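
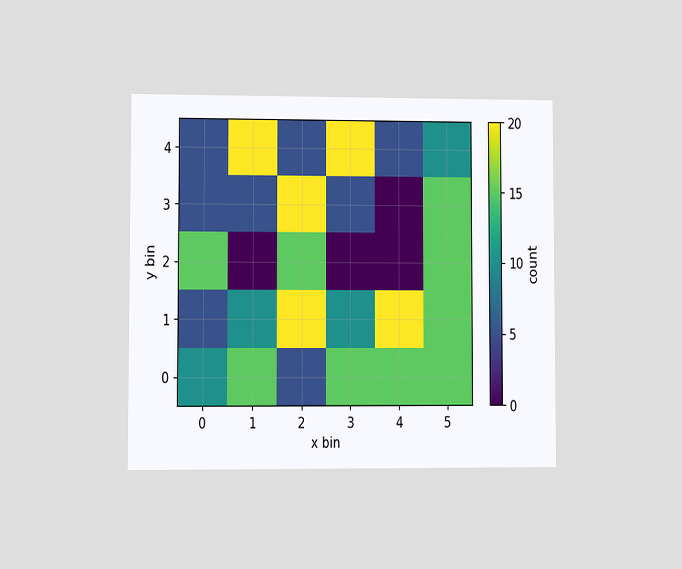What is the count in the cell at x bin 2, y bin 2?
The chart is viewed at a slight angle. Matching the cell (2, 2) against the colorbar gives 15.

15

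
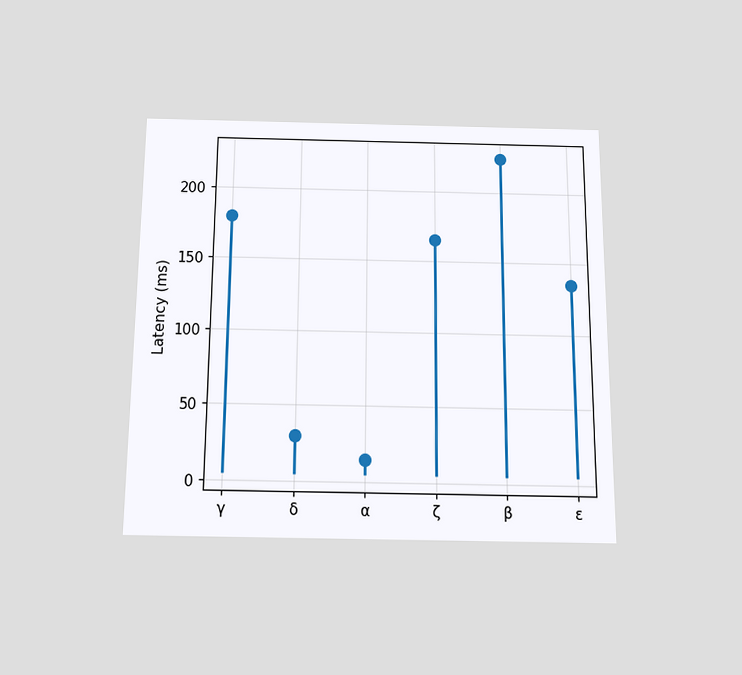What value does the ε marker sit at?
135ms

The chart is viewed slightly from below. The ε marker sits at 135ms.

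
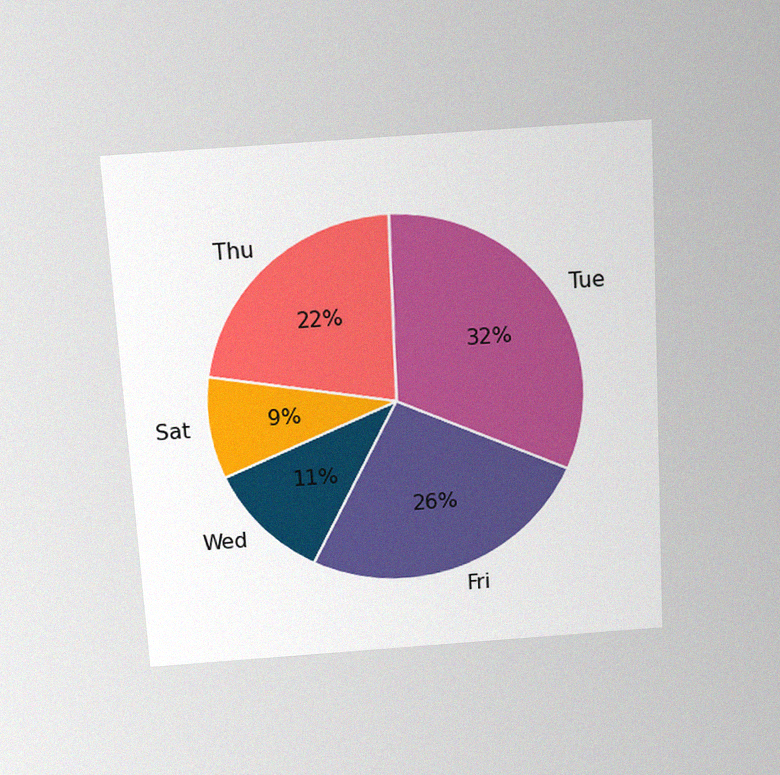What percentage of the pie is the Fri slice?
The chart is tilted about 3° counter-clockwise and viewed slightly from above, with some photo noise. The Fri slice takes up 26% of the pie.

26%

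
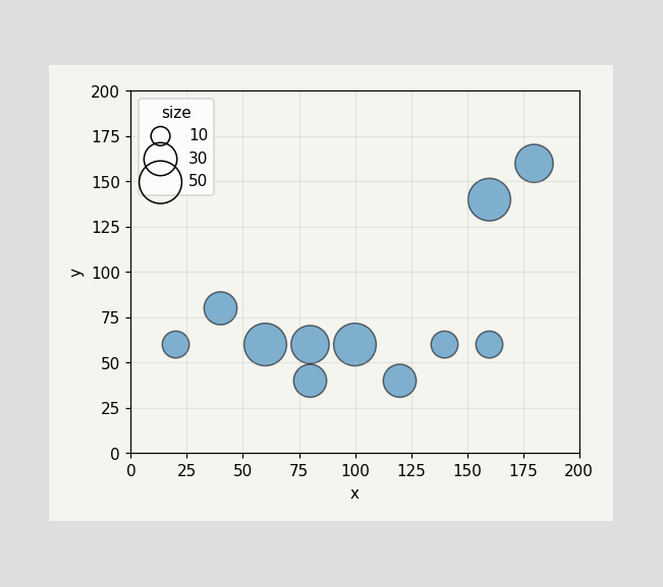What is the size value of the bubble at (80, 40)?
Matching the bubble at (80, 40) against the size legend gives 30.

30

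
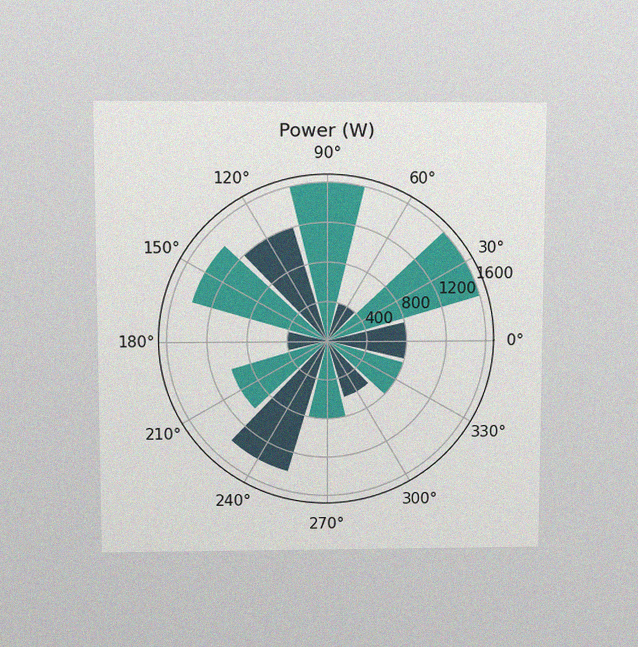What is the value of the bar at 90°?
1600W

The chart is viewed slightly from above, with some photo noise. The bar at 90° reaches 1600W on the radial axis.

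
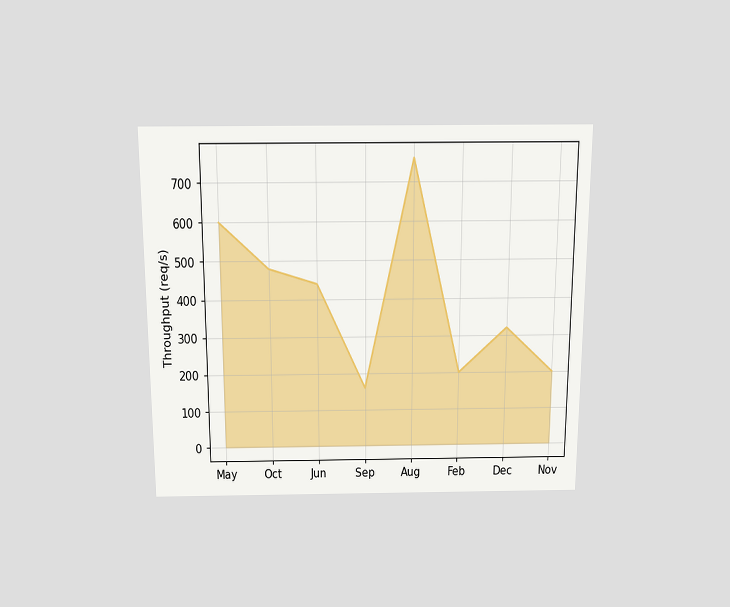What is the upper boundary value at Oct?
480req/s

The chart is viewed slightly from above. At Oct the upper boundary is at 480req/s.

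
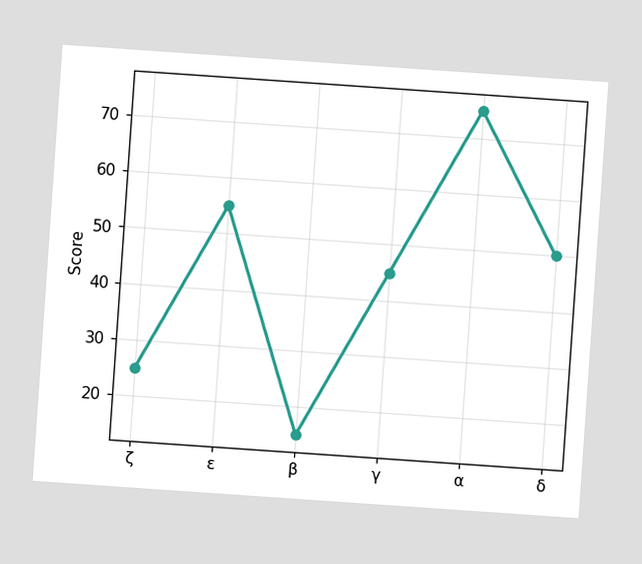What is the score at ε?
55

The chart is tilted about 4° clockwise. At ε, the line is at 55.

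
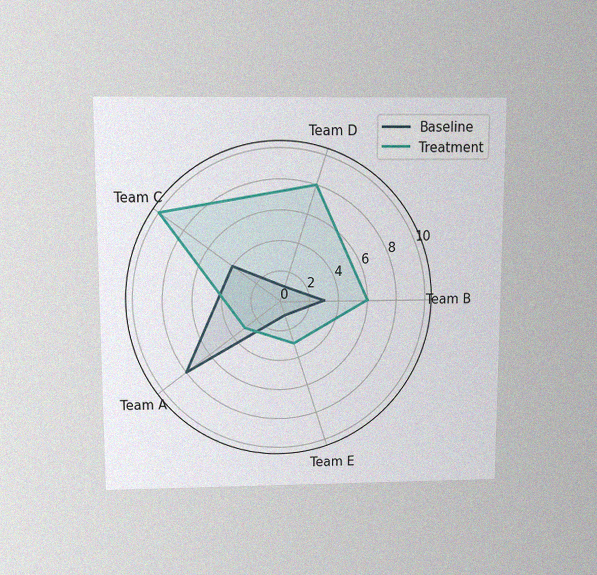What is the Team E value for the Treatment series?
3

The chart is viewed slightly from above, with some photo noise. On the Team E axis, Treatment reaches 3.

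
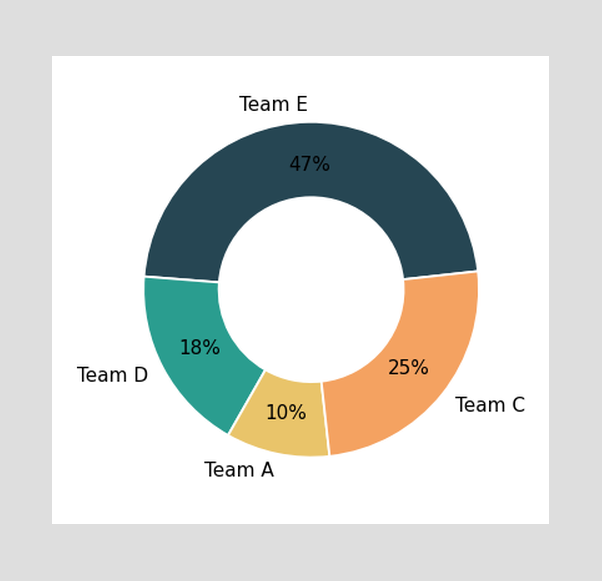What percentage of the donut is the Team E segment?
47%

The Team E segment takes up 47% of the ring.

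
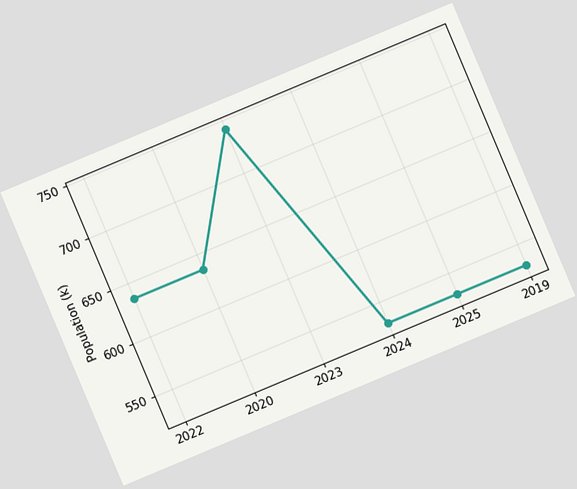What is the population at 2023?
742k

The chart is tilted about 23° counter-clockwise. At 2023, the line is at 742k.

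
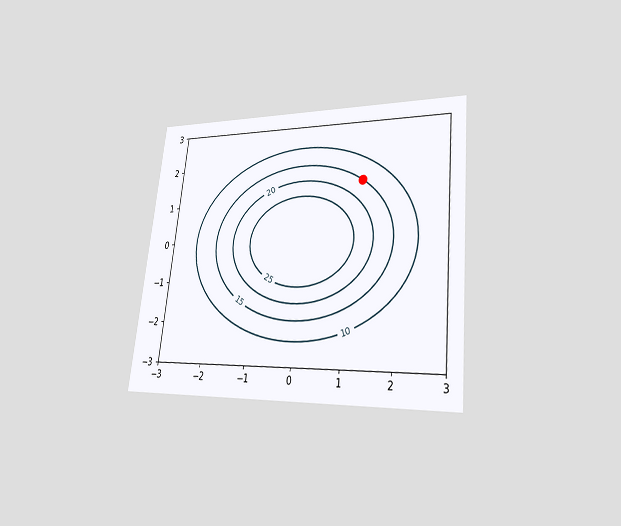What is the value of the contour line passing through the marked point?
The chart is tilted about 6° clockwise and viewed at a slight angle. The marked point sits on the contour labelled 15.

15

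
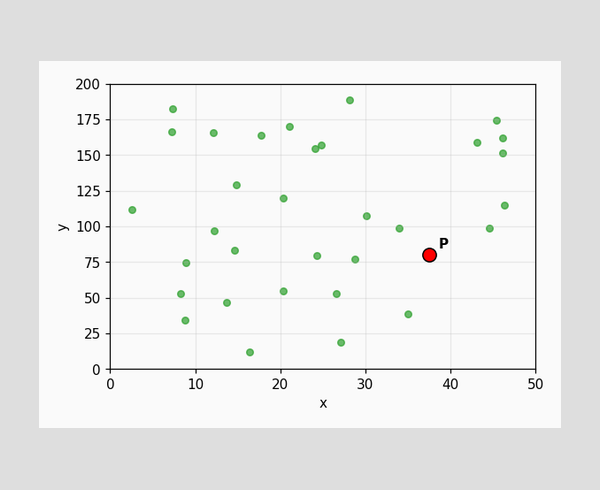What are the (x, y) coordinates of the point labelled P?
Following the gridlines from P to each axis, P sits at (37.5, 80).

(37.5, 80)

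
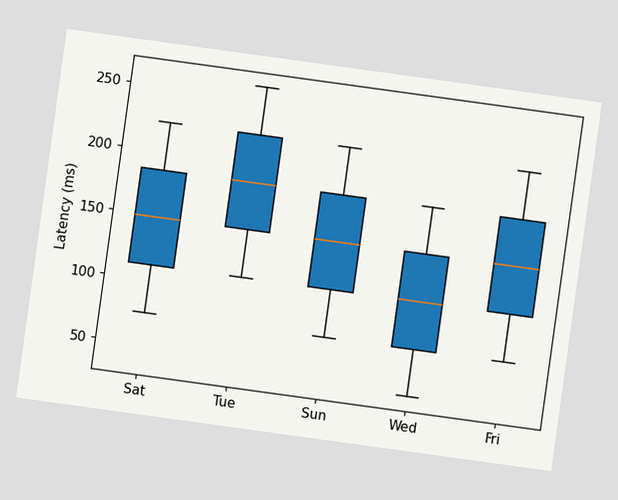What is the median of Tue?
185ms

The chart is tilted about 8° clockwise. The median line in the Tue box sits at 185ms.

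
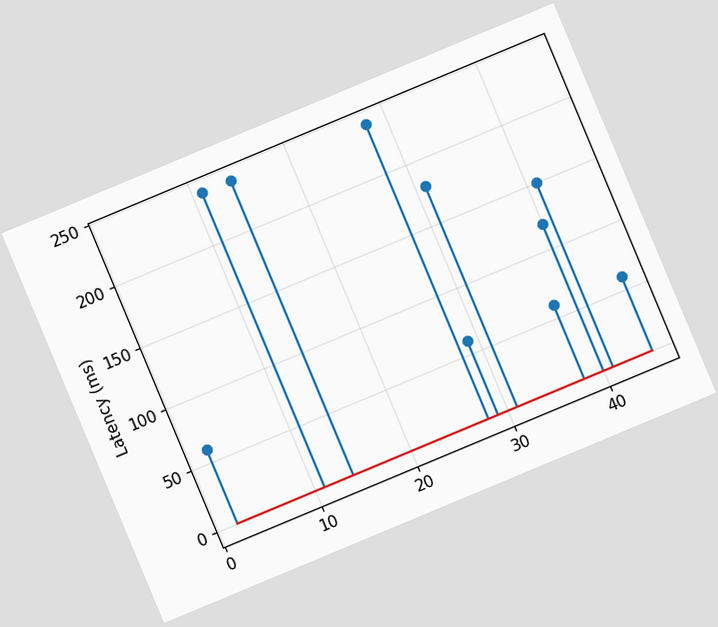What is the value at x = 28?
The chart is tilted about 23° counter-clockwise. The stem at x=28 reaches 240ms.

240ms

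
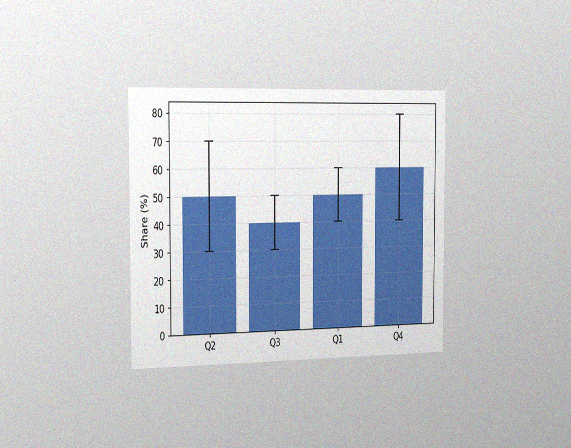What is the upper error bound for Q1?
60%

The chart is viewed slightly from the left, with some photo noise. The Q1 bar's upper whisker reaches 60%.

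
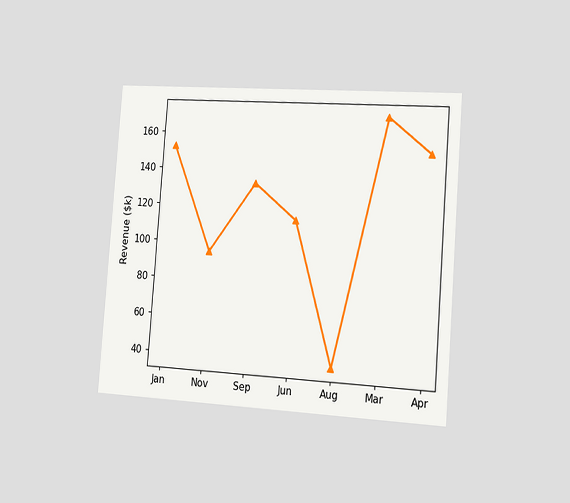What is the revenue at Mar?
$171k

The chart is tilted about 4° clockwise and viewed slightly from the right. At Mar, the line is at $171k.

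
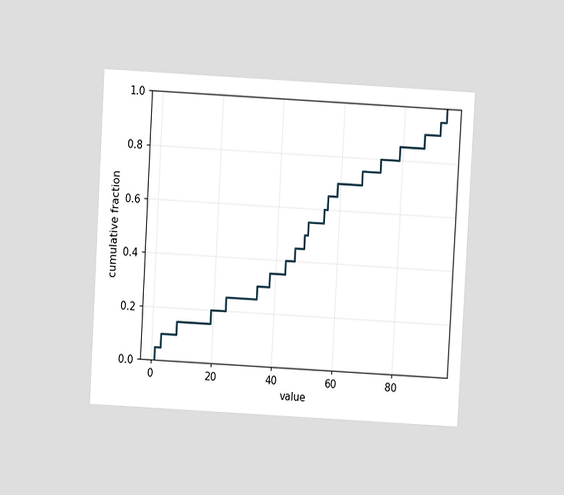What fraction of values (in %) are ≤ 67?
75%

The chart is tilted about 3° clockwise and viewed at a slight angle. At x=67 the ECDF step is at 75%.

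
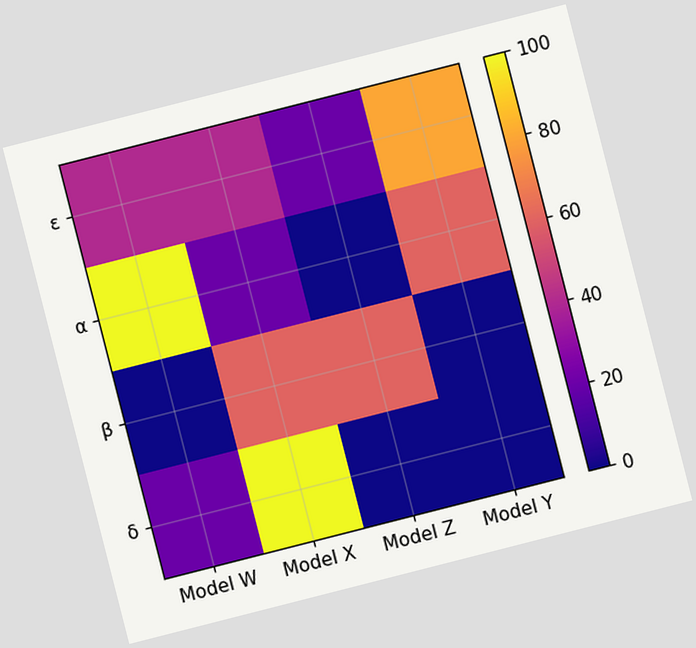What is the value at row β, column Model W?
The chart is tilted about 14° counter-clockwise. Matching cell (β, Model W) against the colorbar gives 0.

0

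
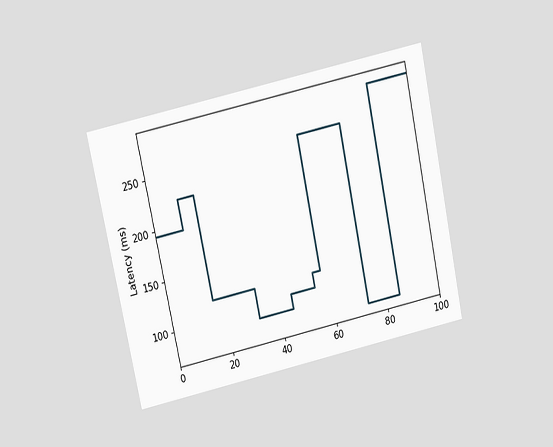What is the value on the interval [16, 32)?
The chart is tilted about 12° counter-clockwise and viewed slightly from above. On [16, 32) the step sits at 120ms.

120ms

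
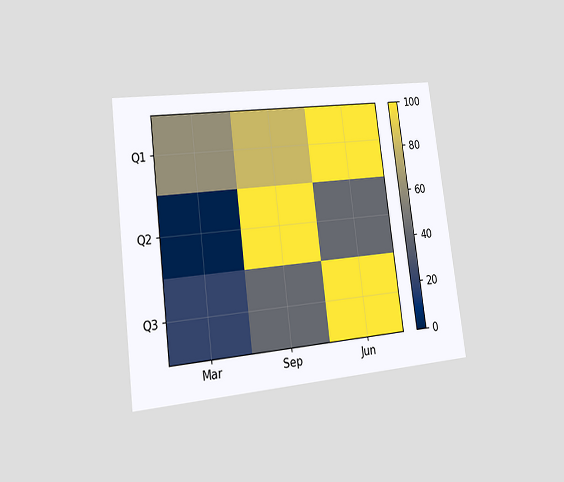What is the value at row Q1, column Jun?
The chart is tilted about 7° counter-clockwise and viewed at a slight angle. Matching cell (Q1, Jun) against the colorbar gives 100.

100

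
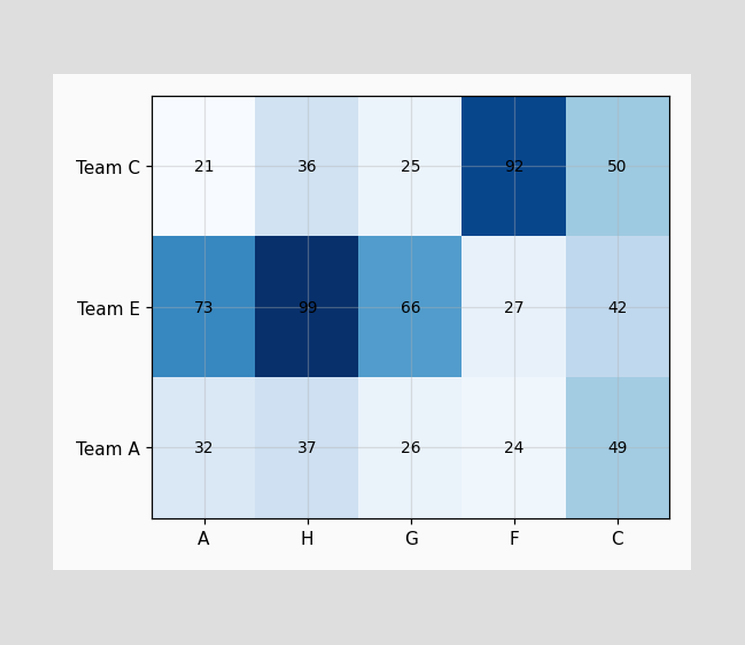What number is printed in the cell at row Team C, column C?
The (Team C, C) cell reads 50.

50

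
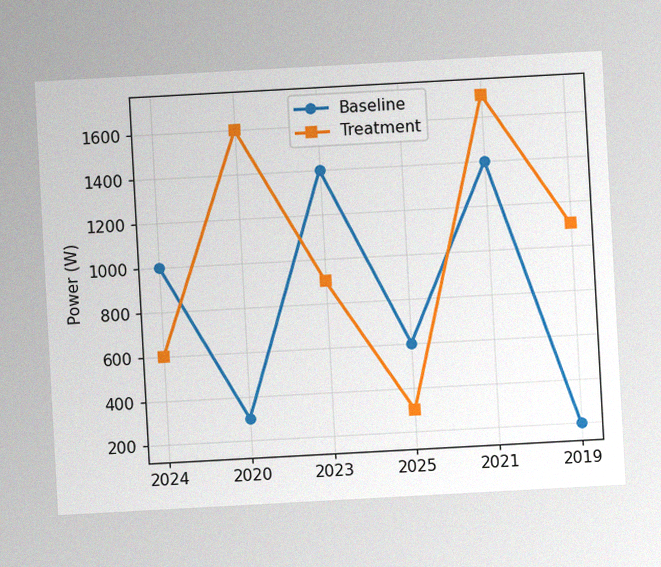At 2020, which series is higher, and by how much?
Treatment, by 1300W

The chart is tilted about 3° counter-clockwise, with some photo noise. At 2020, Treatment sits above the other line by 1300W.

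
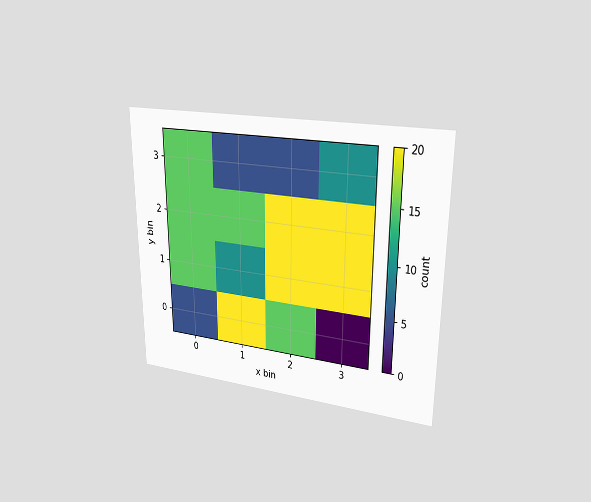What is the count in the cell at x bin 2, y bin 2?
The chart is viewed at a slight angle. Matching the cell (2, 2) against the colorbar gives 20.

20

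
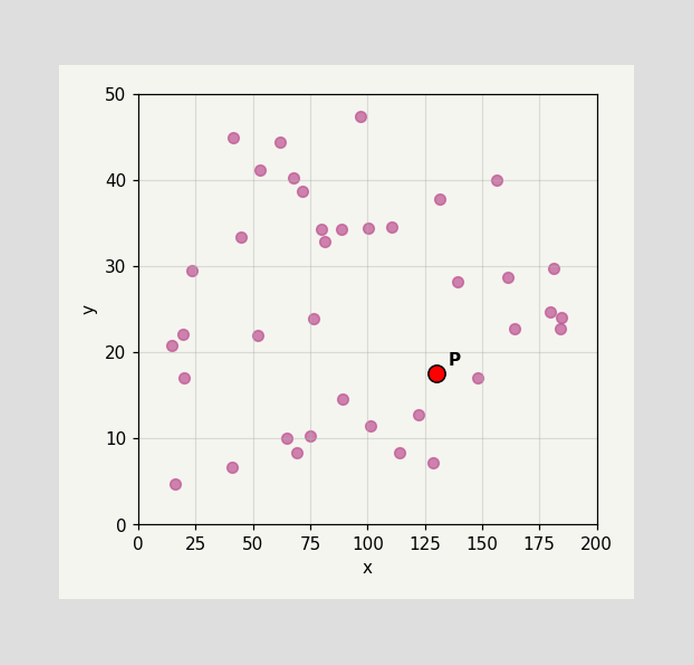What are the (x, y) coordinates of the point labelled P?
Following the gridlines from P to each axis, P sits at (130, 17.5).

(130, 17.5)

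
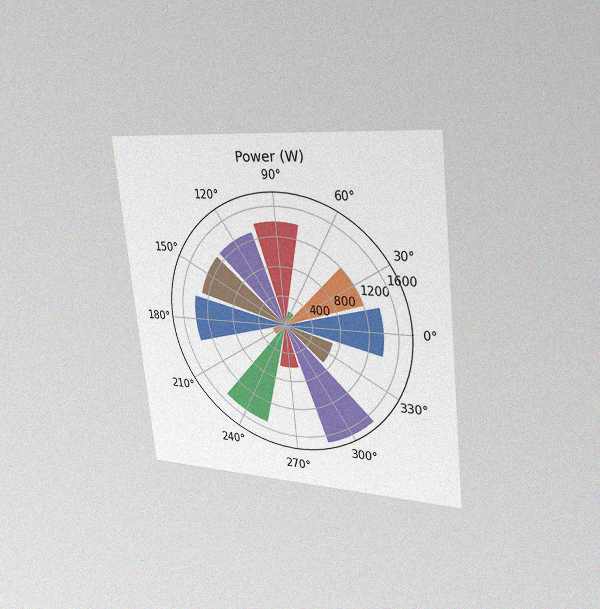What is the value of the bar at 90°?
The chart is tilted about 6° counter-clockwise and viewed slightly from the right, with some photo noise. The bar at 90° reaches 1400W on the radial axis.

1400W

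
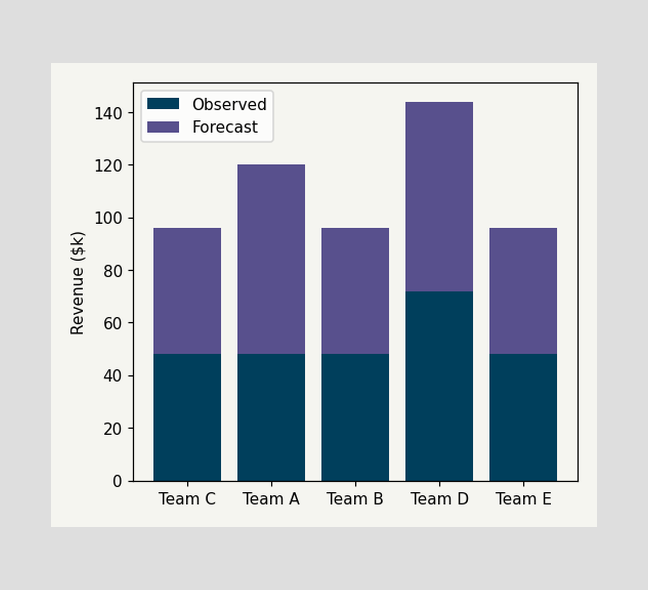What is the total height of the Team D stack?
The Team D stack's top reaches $144k on the y-axis.

$144k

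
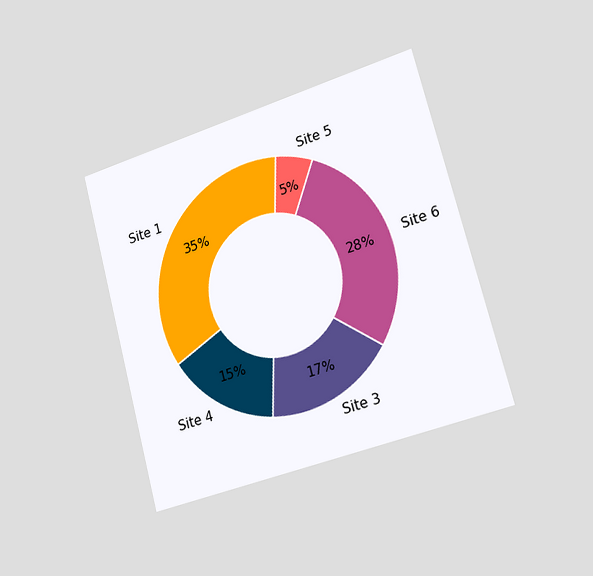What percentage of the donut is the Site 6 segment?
The chart is tilted about 15° counter-clockwise and viewed slightly from the right. The Site 6 segment takes up 28% of the ring.

28%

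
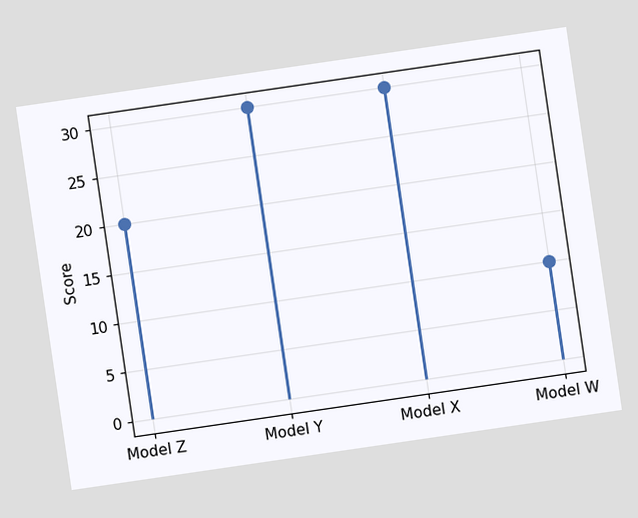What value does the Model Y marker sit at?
The chart is tilted about 8° counter-clockwise. The Model Y marker sits at 30.

30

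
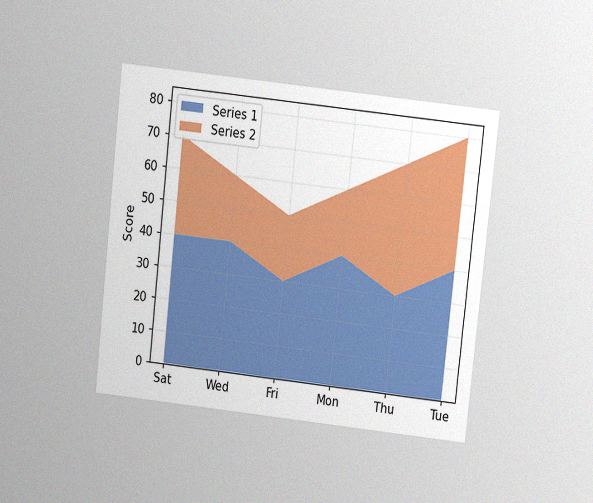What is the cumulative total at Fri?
The chart is tilted about 6° clockwise and viewed at a slight angle, with some photo noise. The stacked total at Fri reaches 50.

50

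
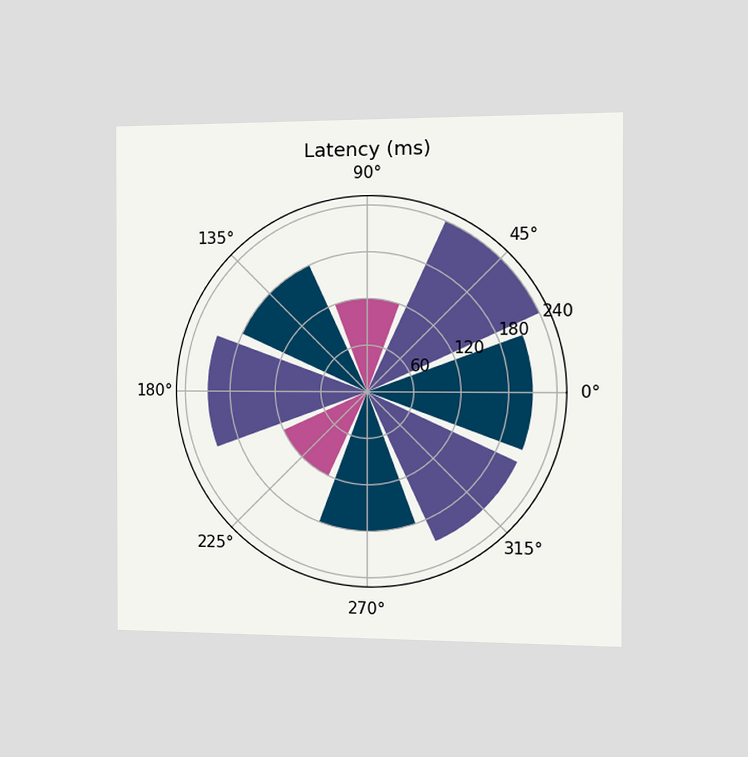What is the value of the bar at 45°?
240ms

The chart is viewed slightly from the right. The bar at 45° reaches 240ms on the radial axis.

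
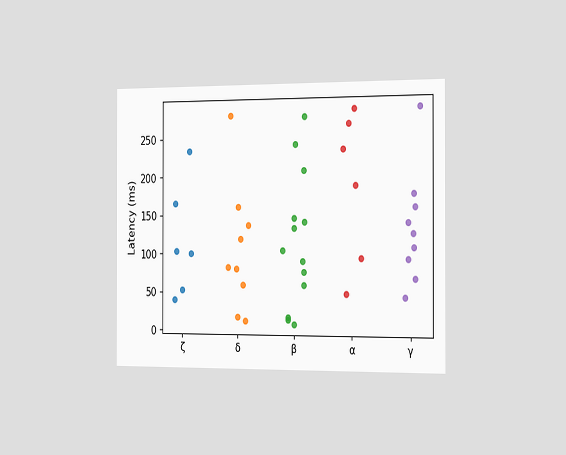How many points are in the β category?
The chart is viewed slightly from the right. Counting the markers in the β column gives 13.

13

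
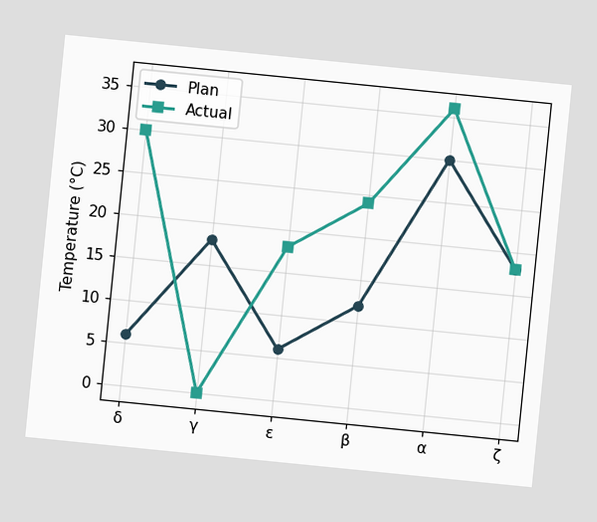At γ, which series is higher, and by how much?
The chart is tilted about 6° clockwise. At γ, Plan sits above the other line by 18°C.

Plan, by 18°C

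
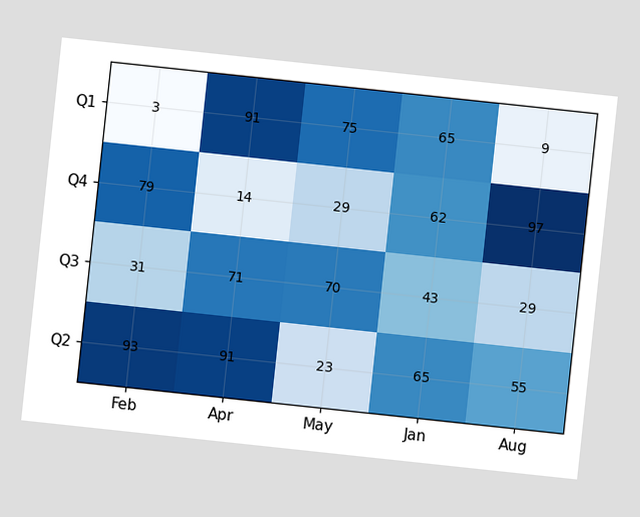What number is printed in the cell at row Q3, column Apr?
71

The chart is tilted about 6° clockwise. The (Q3, Apr) cell reads 71.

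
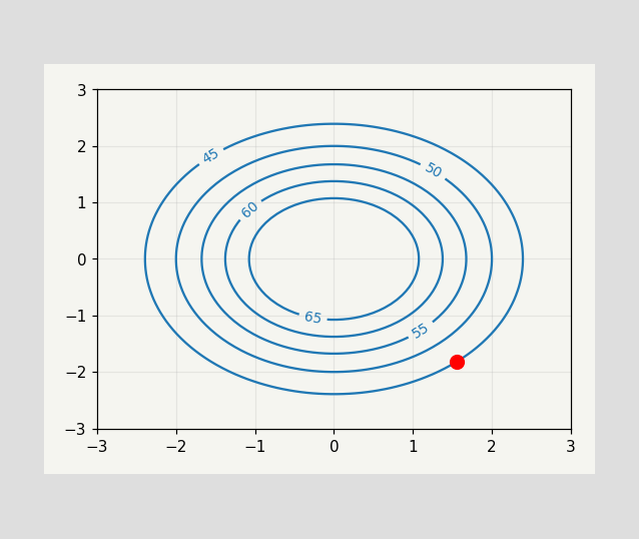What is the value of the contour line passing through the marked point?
45

The marked point sits on the contour labelled 45.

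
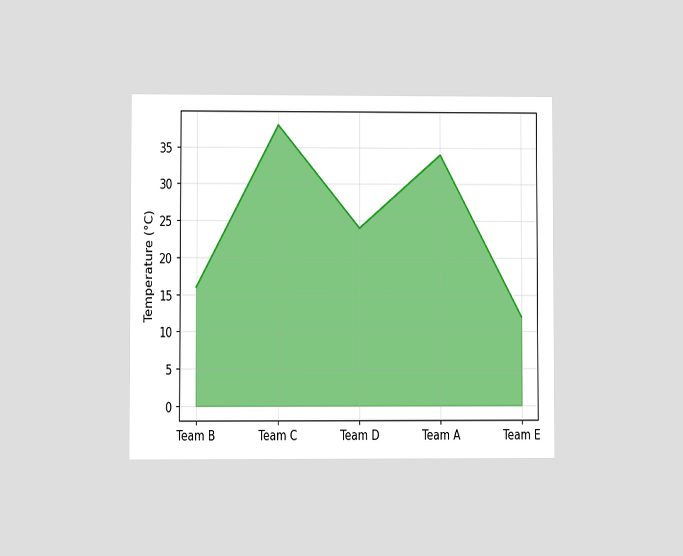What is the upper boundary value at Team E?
The chart is viewed at a slight angle. At Team E the upper boundary is at 12°C.

12°C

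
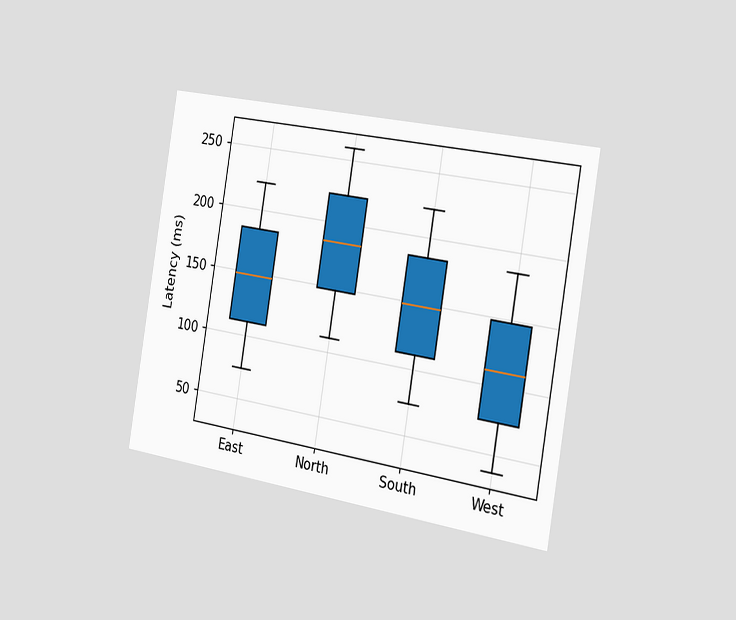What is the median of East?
The chart is tilted about 9° clockwise and viewed slightly from the right. The median line in the East box sits at 148ms.

148ms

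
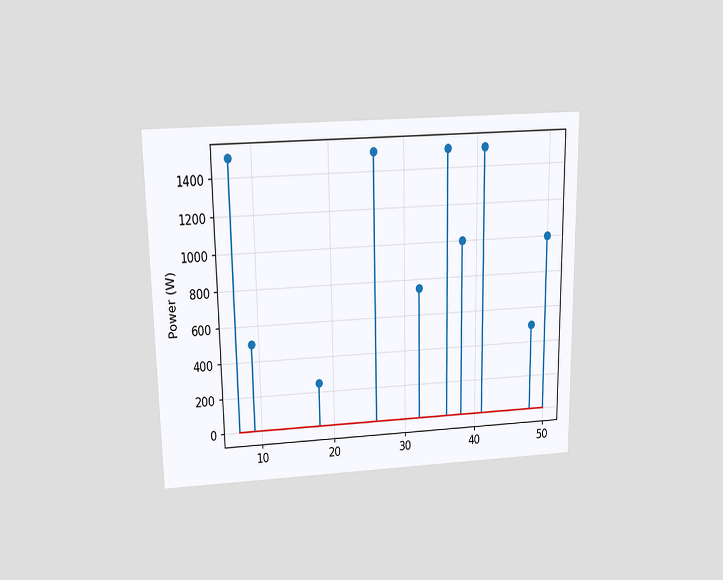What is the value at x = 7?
1500W

The chart is viewed slightly from above. The stem at x=7 reaches 1500W.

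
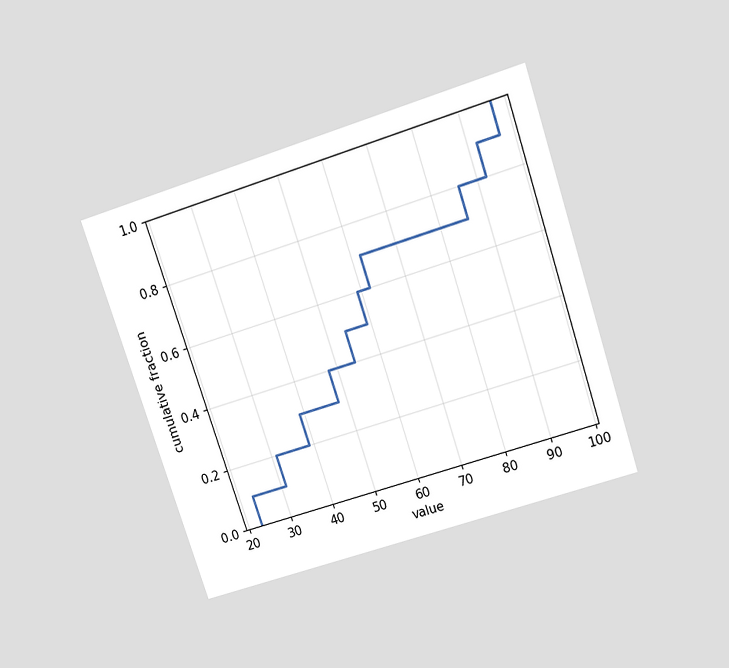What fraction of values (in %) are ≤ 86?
The chart is tilted about 18° counter-clockwise and viewed slightly from above. At x=86 the ECDF step is at 80%.

80%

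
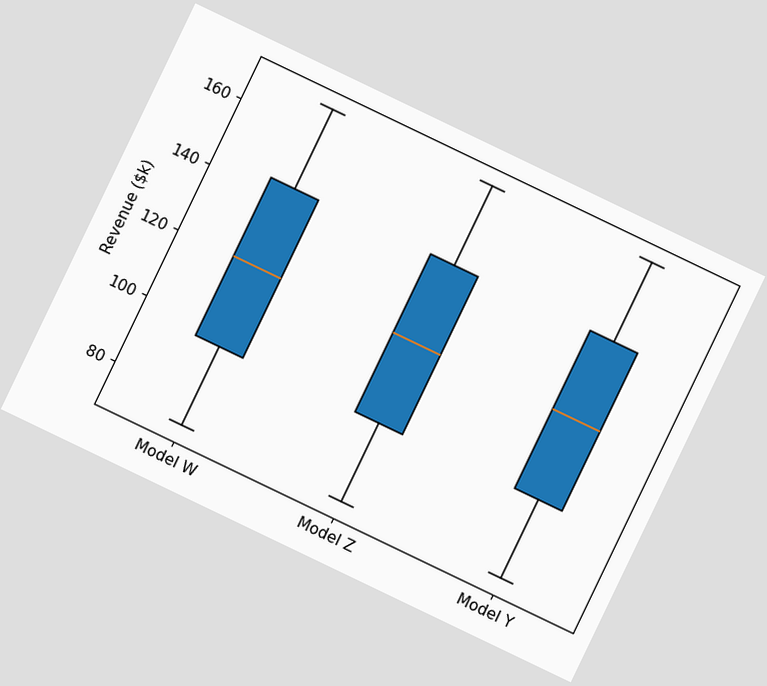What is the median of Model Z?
$120k

The chart is tilted about 26° clockwise. The median line in the Model Z box sits at $120k.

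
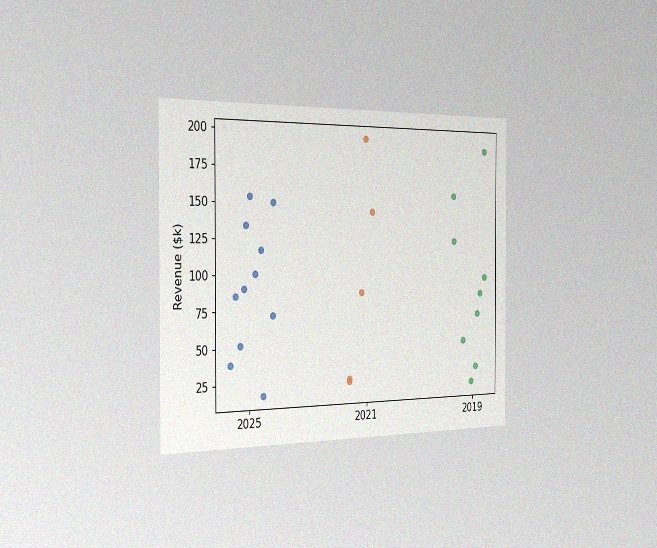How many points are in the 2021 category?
5

The chart is viewed slightly from the left, with some photo noise. Counting the markers in the 2021 column gives 5.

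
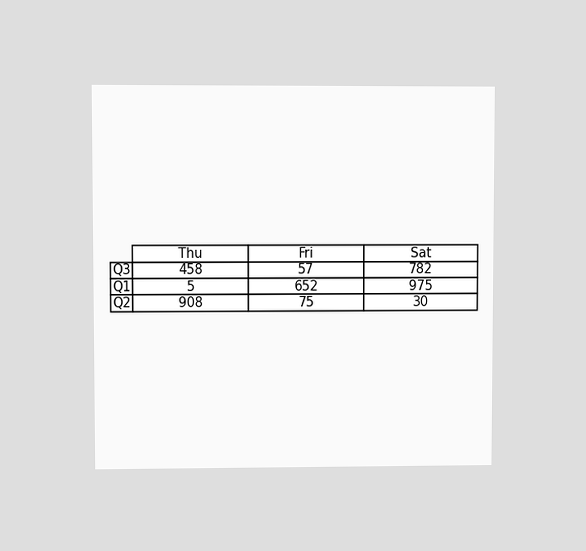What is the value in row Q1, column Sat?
The chart is viewed at a slight angle. The (Q1, Sat) cell reads 975.

975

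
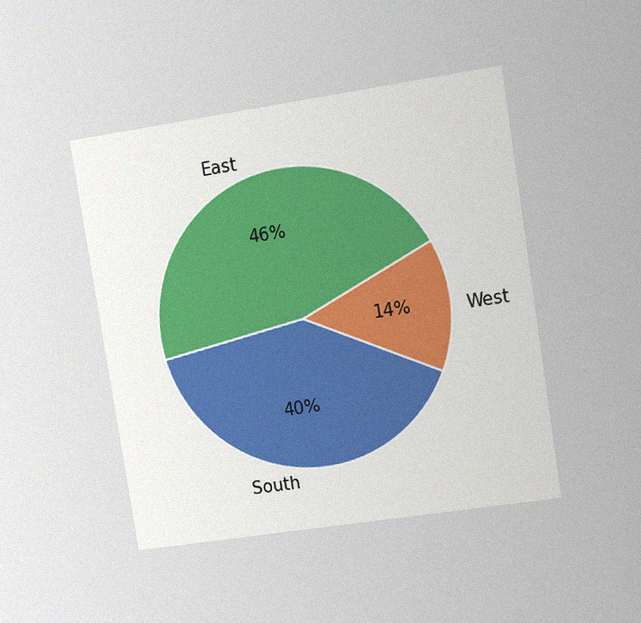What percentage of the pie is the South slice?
The chart is tilted about 9° counter-clockwise and viewed at a slight angle, with some photo noise. The South slice takes up 40% of the pie.

40%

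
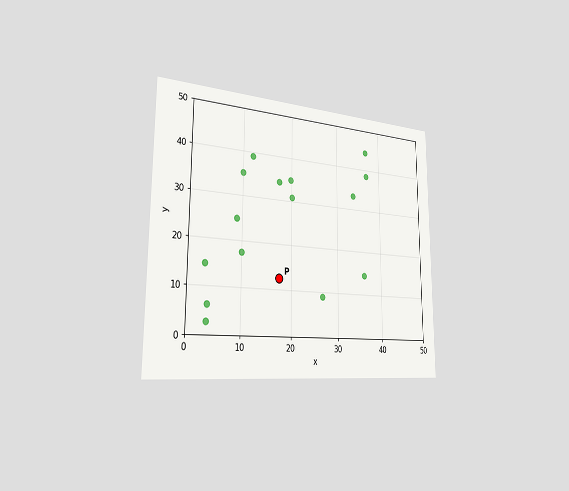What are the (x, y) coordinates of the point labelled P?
(17.5, 12.5)

The chart is viewed slightly from the left. Following the gridlines from P to each axis, P sits at (17.5, 12.5).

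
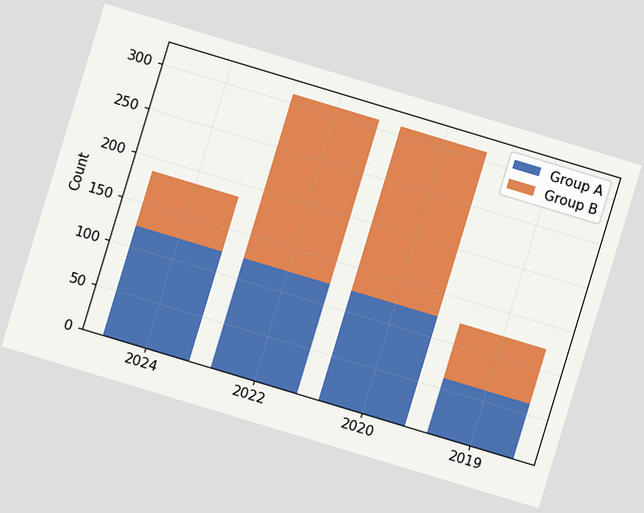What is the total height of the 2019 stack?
The chart is tilted about 17° clockwise. The 2019 stack's top reaches 124 on the y-axis.

124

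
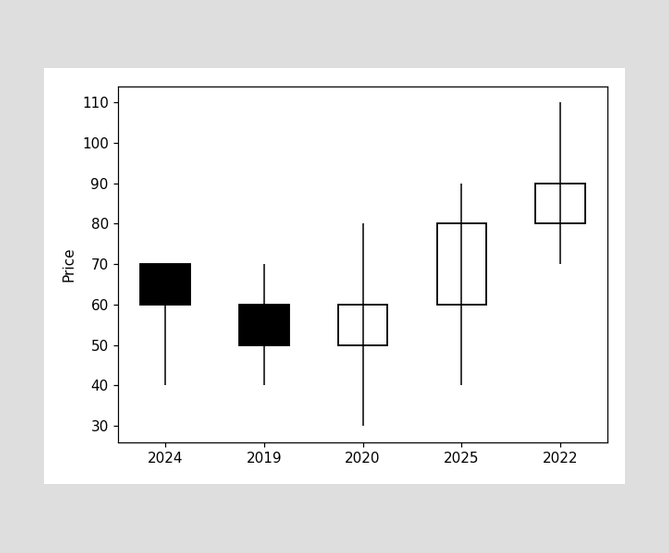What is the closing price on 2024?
The 2024 candle closes at 60.

60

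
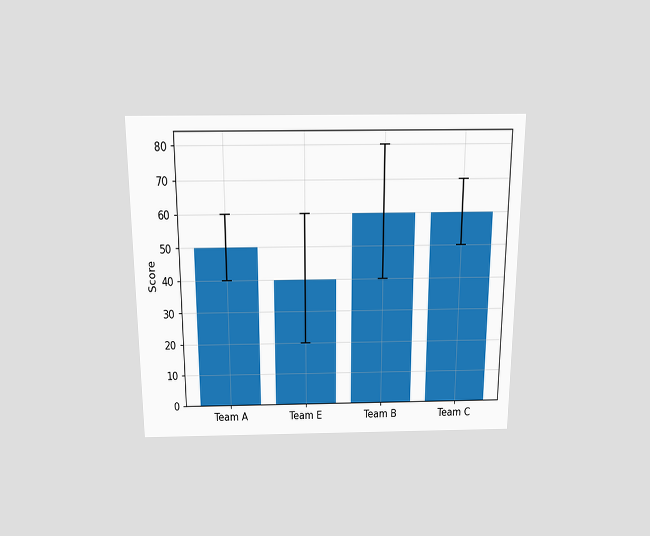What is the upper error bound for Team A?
The chart is viewed slightly from above. The Team A bar's upper whisker reaches 60.

60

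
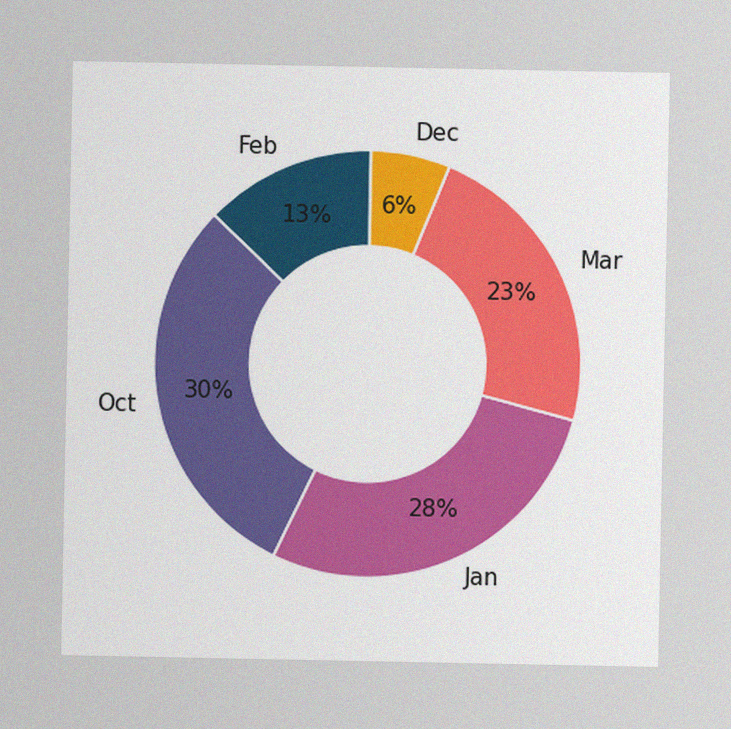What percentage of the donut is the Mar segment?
The image has some photo noise and uneven lighting. The Mar segment takes up 23% of the ring.

23%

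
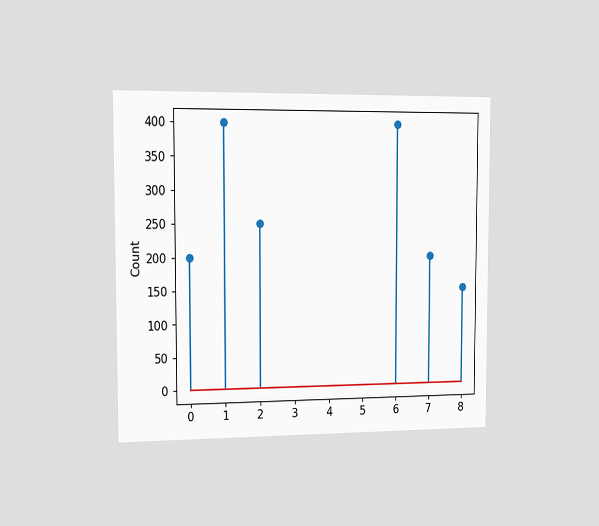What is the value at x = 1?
The chart is viewed slightly from the left. The stem at x=1 reaches 400.

400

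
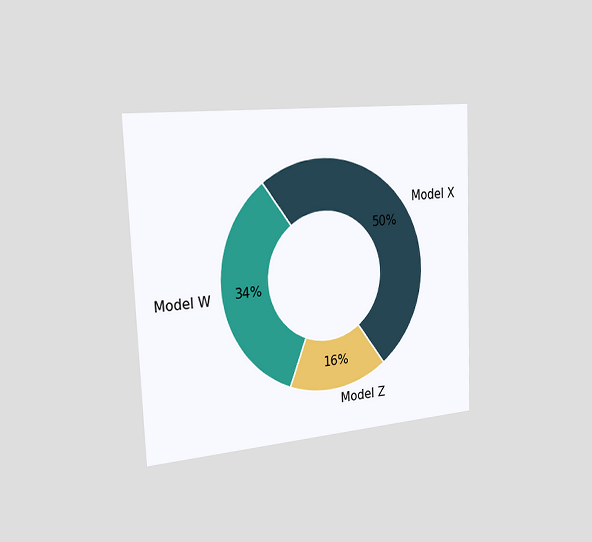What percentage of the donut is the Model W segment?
34%

The chart is tilted about 2° counter-clockwise and viewed slightly from the left. The Model W segment takes up 34% of the ring.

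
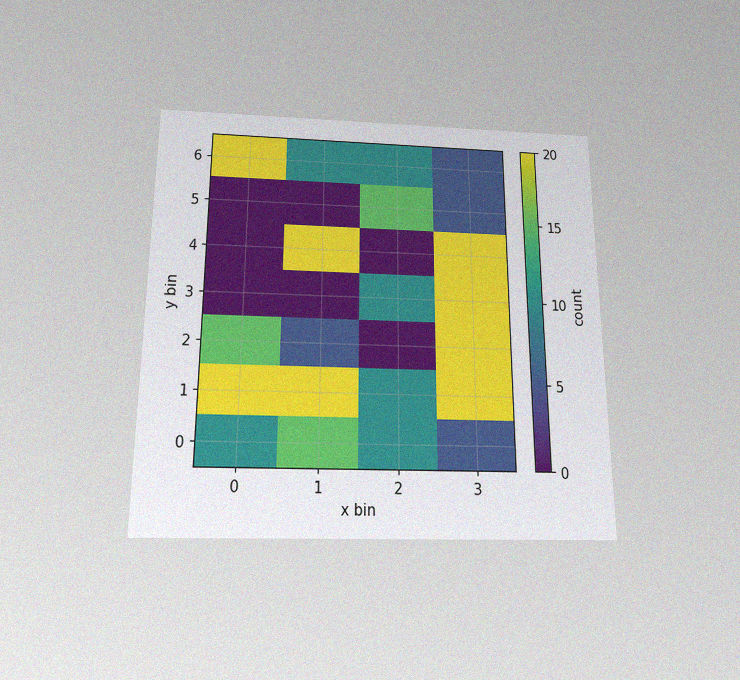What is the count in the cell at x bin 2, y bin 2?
0

The chart is viewed slightly from below, with some photo noise. Matching the cell (2, 2) against the colorbar gives 0.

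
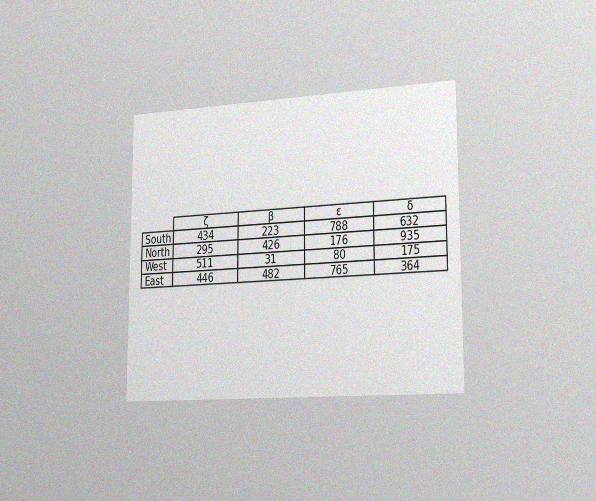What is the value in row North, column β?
The chart is viewed slightly from the right, with some photo noise. The (North, β) cell reads 426.

426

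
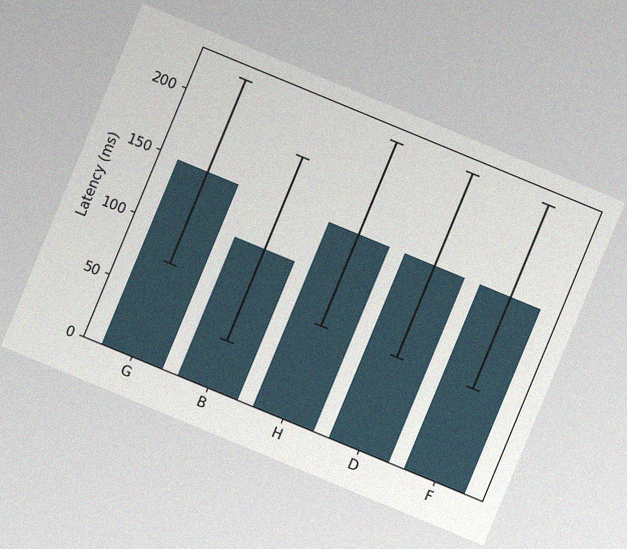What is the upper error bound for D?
222ms

The chart is tilted about 22° clockwise, with some photo noise. The D bar's upper whisker reaches 222ms.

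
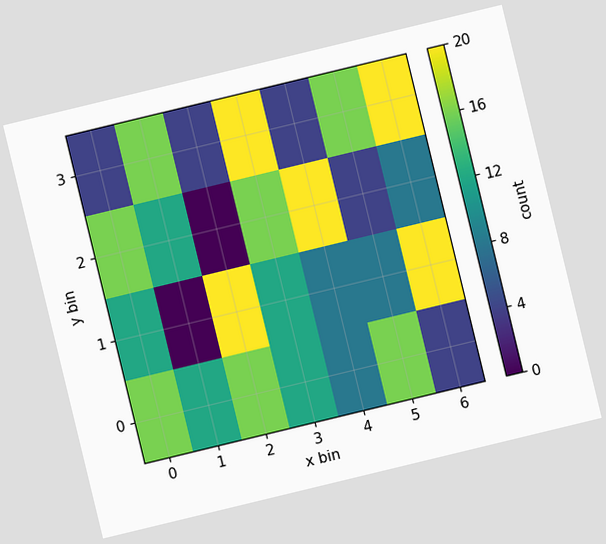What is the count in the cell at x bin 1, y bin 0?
12

The chart is tilted about 14° counter-clockwise. Matching the cell (1, 0) against the colorbar gives 12.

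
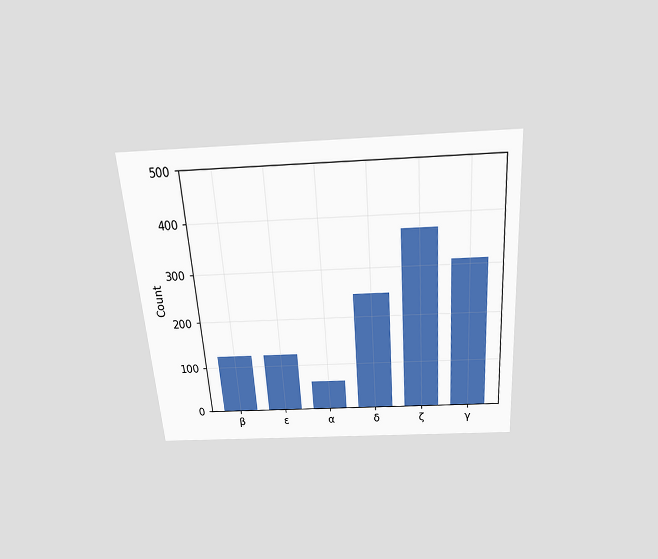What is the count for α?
62

The chart is tilted about 4° counter-clockwise and viewed slightly from above. Reading along the chart's y-axis, the α bar reaches 62.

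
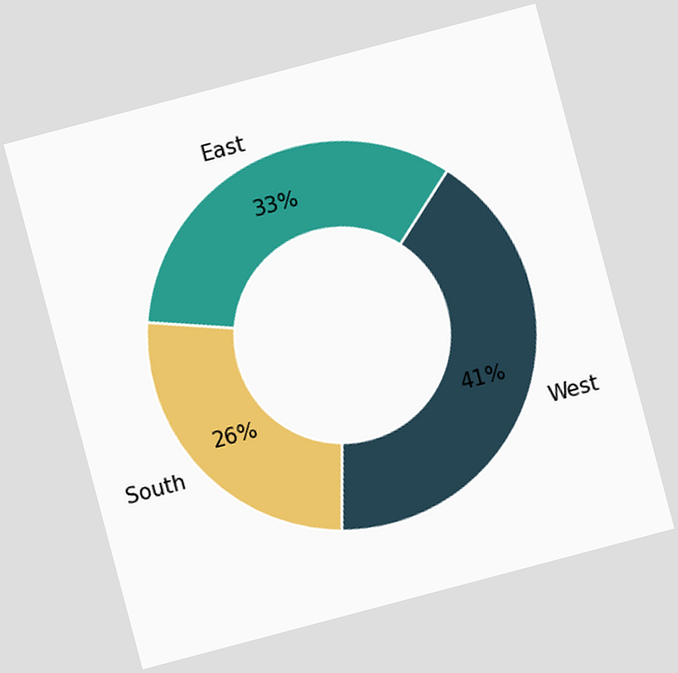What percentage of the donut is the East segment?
The chart is tilted about 15° counter-clockwise. The East segment takes up 33% of the ring.

33%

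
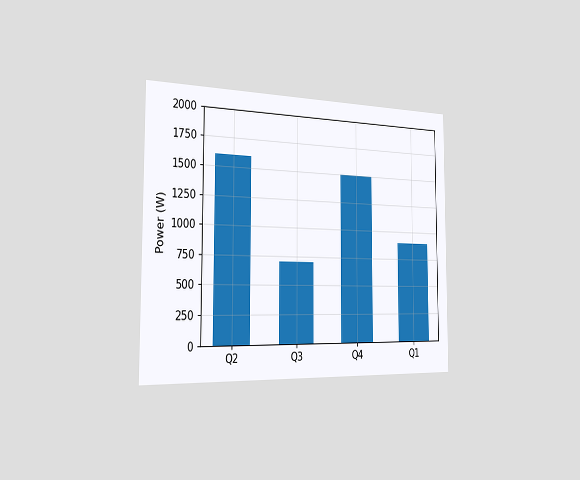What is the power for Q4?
The chart is viewed slightly from the left. Reading along the chart's y-axis, the Q4 bar reaches 1500W.

1500W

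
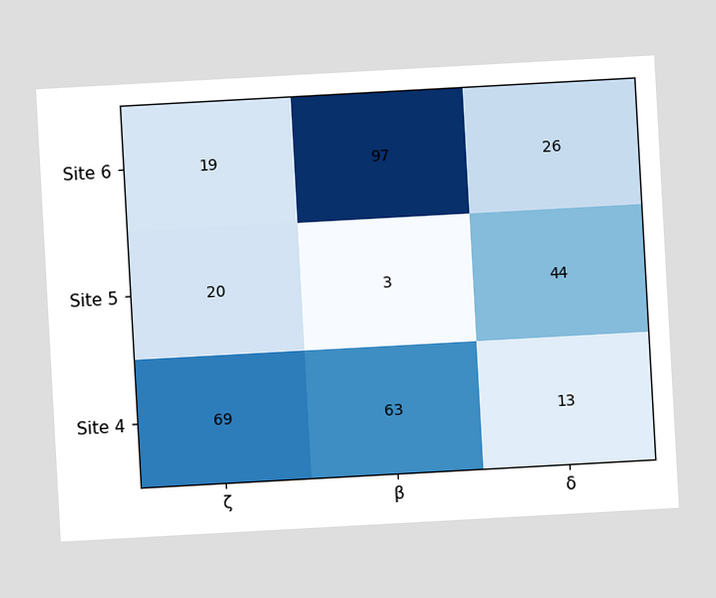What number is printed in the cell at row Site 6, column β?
97

The chart is tilted about 3° counter-clockwise. The (Site 6, β) cell reads 97.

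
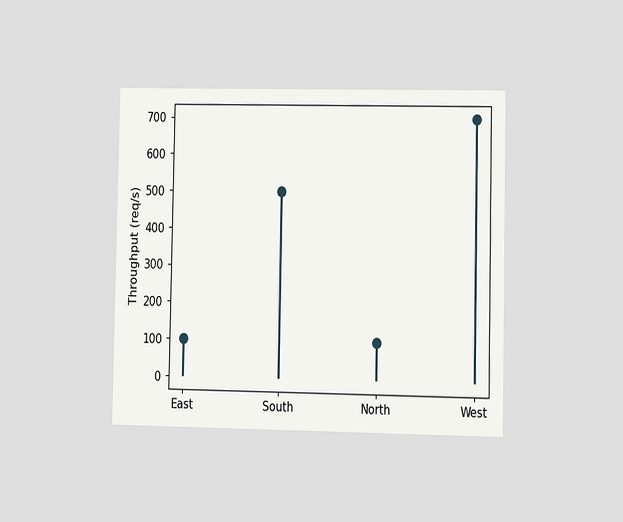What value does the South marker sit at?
The chart is viewed at a slight angle. The South marker sits at 500req/s.

500req/s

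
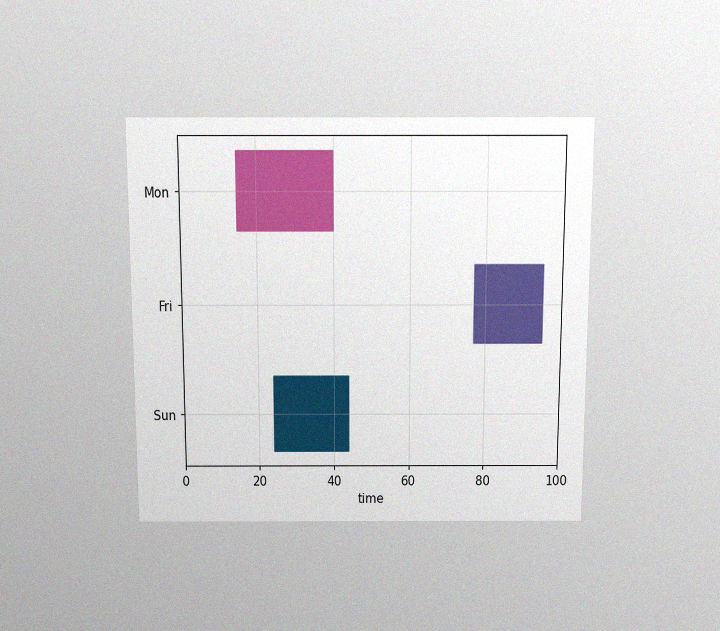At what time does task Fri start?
77

The chart is viewed slightly from above, with some photo noise. The Fri bar begins at t=77.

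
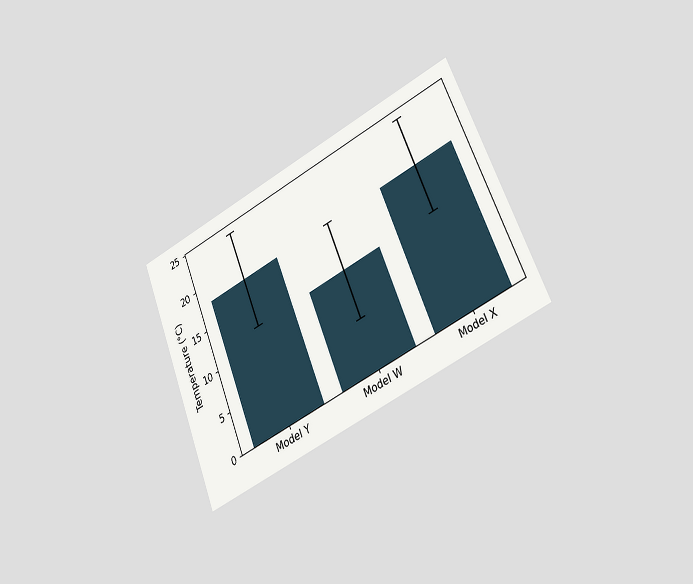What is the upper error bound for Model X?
The chart is tilted about 22° counter-clockwise and viewed slightly from the right. The Model X bar's upper whisker reaches 24°C.

24°C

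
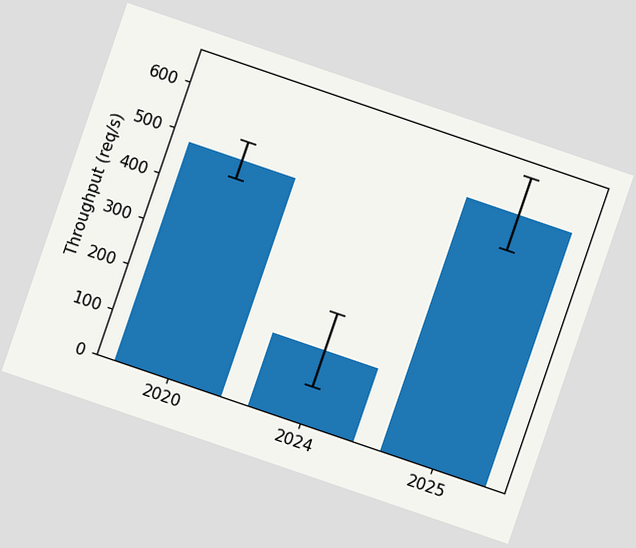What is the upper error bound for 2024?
The chart is tilted about 19° clockwise. The 2024 bar's upper whisker reaches 240req/s.

240req/s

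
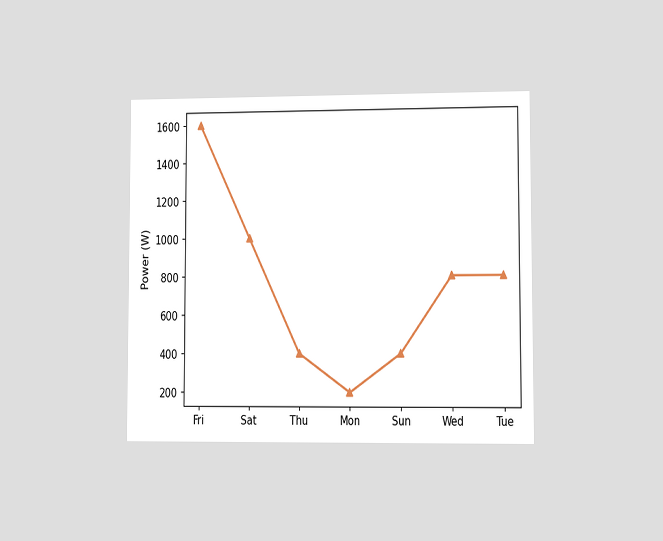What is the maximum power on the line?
The chart is viewed at a slight angle. The highest point is at Fri, and reading across to the y-axis gives 1600W.

1600W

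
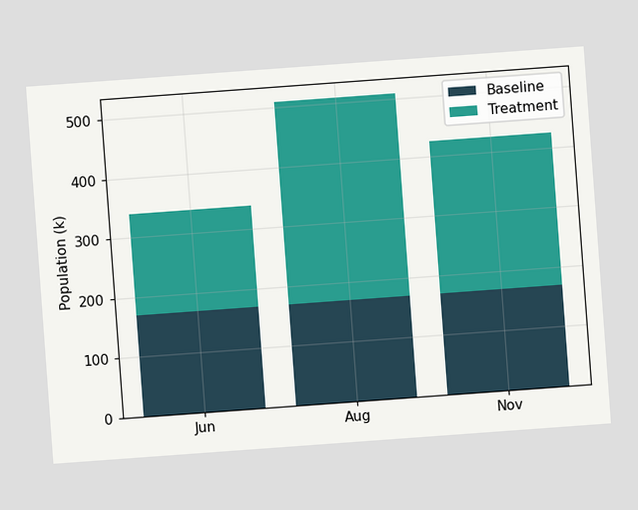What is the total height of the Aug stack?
The chart is tilted about 4° counter-clockwise. The Aug stack's top reaches 510k on the y-axis.

510k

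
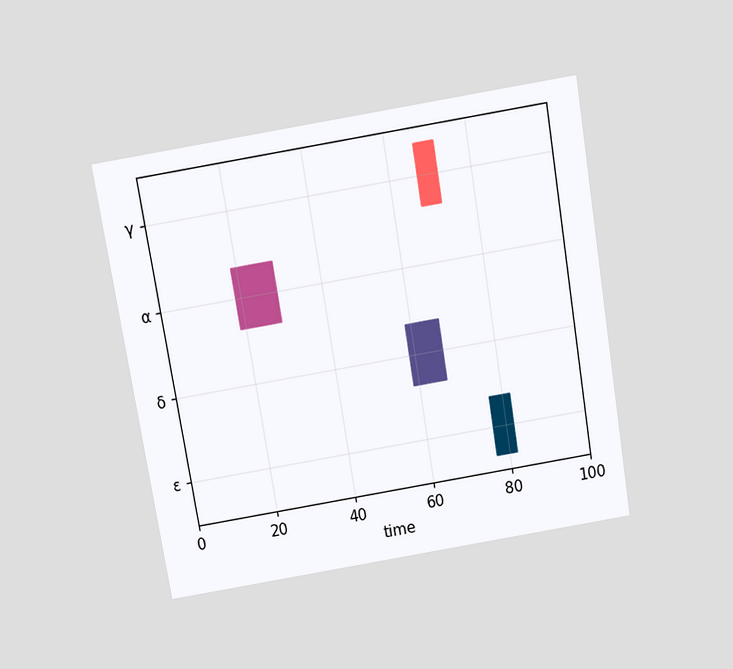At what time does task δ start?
59

The chart is tilted about 9° counter-clockwise and viewed slightly from above. The δ bar begins at t=59.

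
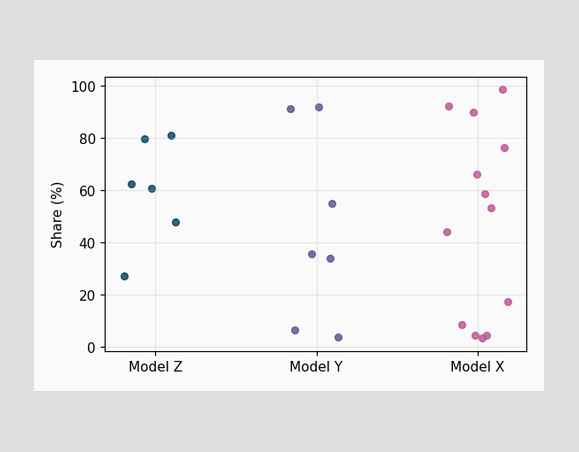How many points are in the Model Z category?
6

Counting the markers in the Model Z column gives 6.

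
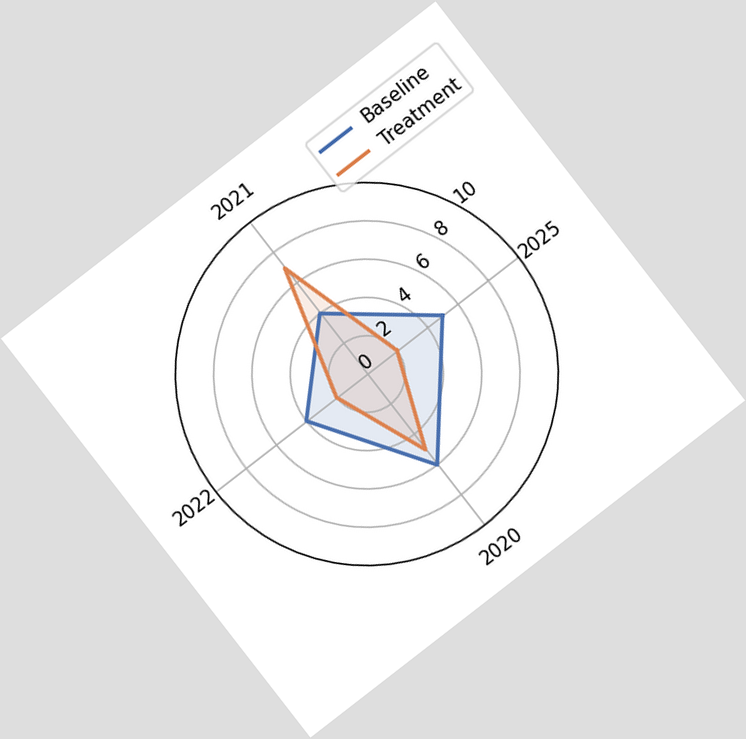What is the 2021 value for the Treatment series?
7

The chart is tilted about 38° counter-clockwise. On the 2021 axis, Treatment reaches 7.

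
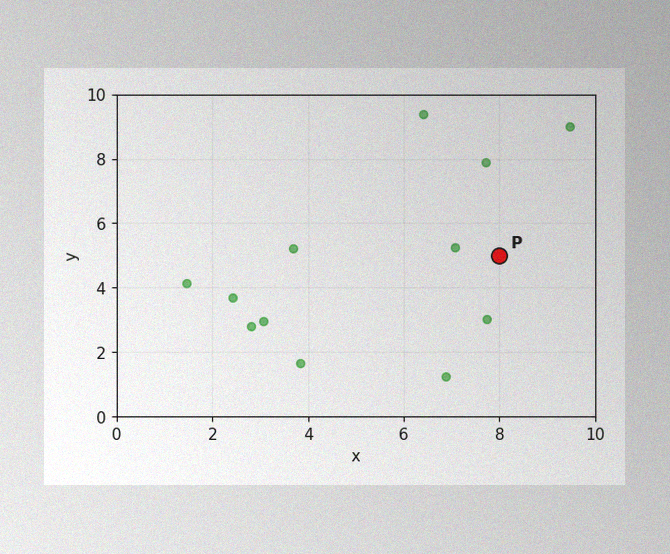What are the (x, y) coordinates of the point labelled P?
The image has some photo noise and uneven lighting. Following the gridlines from P to each axis, P sits at (8, 5).

(8, 5)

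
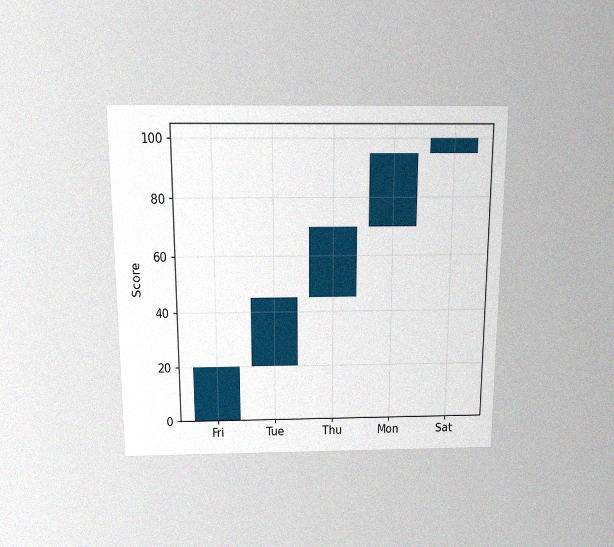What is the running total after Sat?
100

The chart is viewed slightly from above, with some photo noise. After Sat the running total reaches 100.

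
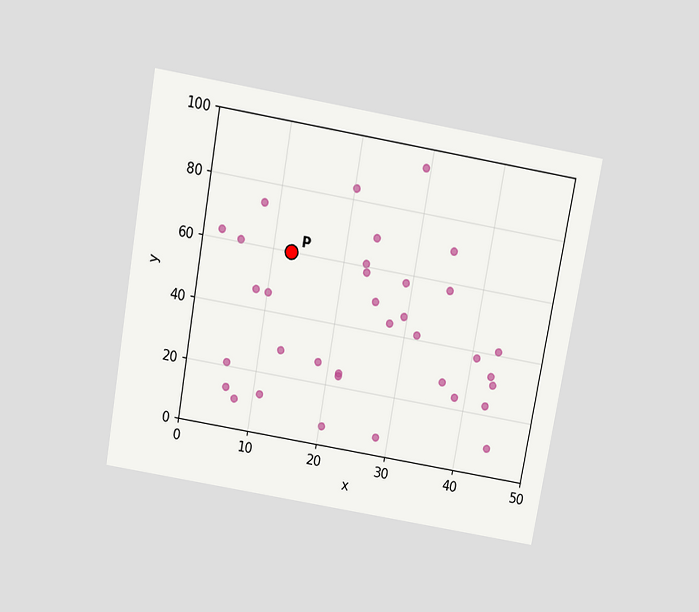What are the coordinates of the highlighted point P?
(12.5, 60)

The chart is tilted about 10° clockwise and viewed slightly from above. Following the gridlines from P to each axis, P sits at (12.5, 60).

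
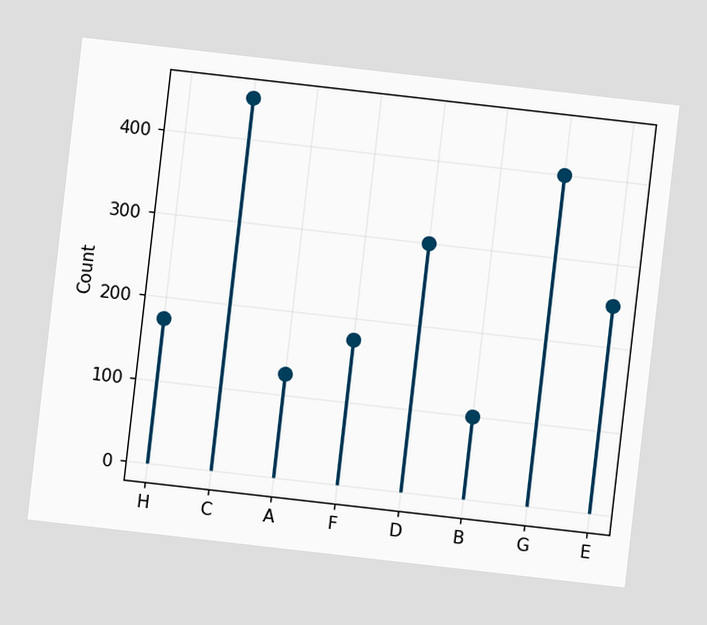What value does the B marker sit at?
100

The chart is tilted about 7° clockwise. The B marker sits at 100.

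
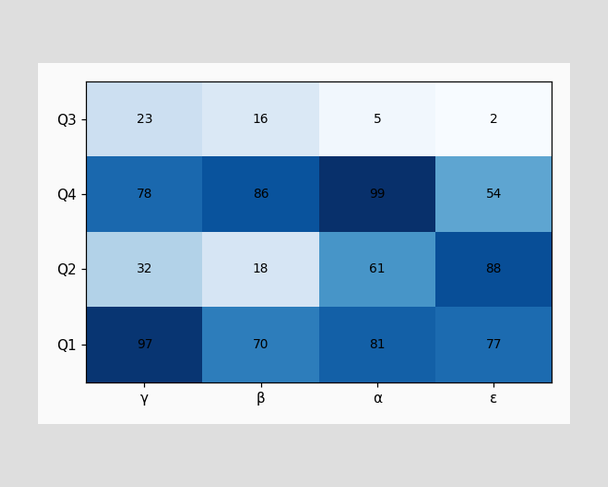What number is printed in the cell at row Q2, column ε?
The (Q2, ε) cell reads 88.

88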